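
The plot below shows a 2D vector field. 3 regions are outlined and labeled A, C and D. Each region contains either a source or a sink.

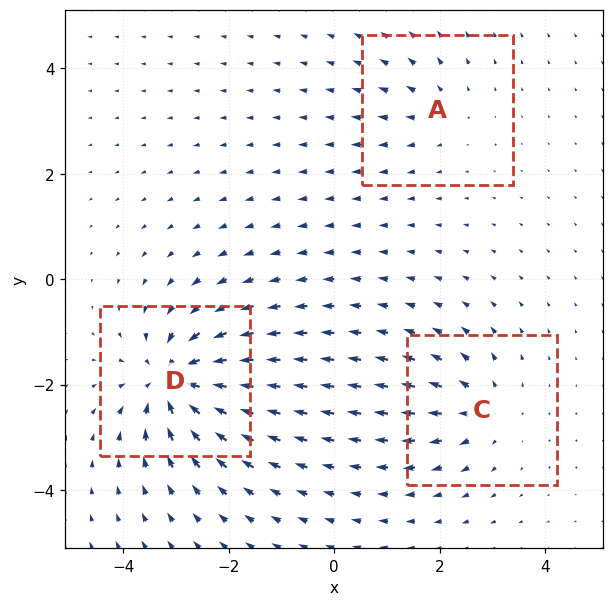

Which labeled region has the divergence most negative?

Divergence at each region's feature centre — A: about +2, C: about +4, D: about -7. Region D is most negative.

D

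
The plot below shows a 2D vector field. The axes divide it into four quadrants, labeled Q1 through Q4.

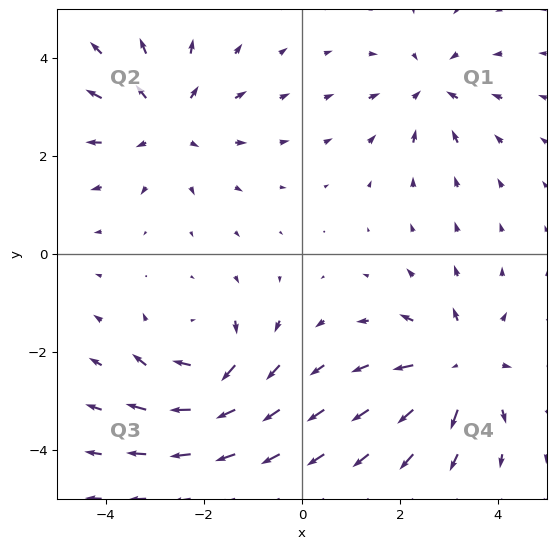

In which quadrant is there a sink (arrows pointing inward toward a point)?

Q1

The sink sits at approximately (2.6, 3.4), which lies in quadrant Q1. The divergence there is about -4, negative as expected for a sink.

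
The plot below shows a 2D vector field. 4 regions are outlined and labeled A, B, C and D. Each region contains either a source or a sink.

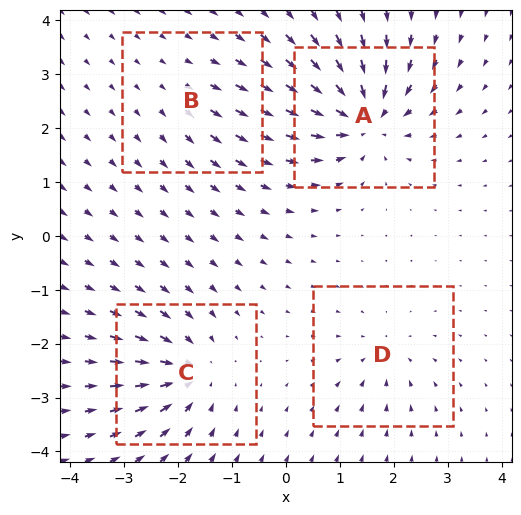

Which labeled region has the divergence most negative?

A

Divergence at each region's feature centre — A: about -9, B: about +2, C: about -6, D: about -4. Region A is most negative.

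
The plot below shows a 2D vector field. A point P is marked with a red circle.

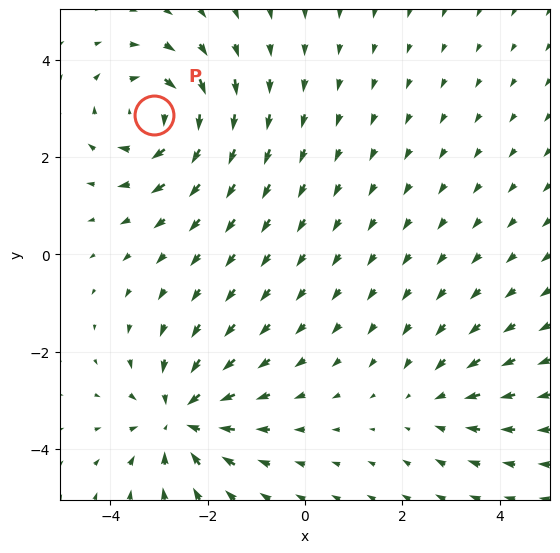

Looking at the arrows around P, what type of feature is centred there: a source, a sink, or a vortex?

vortex

At P (-3.1, 2.9) the arrows circulate clockwise. Divergence ≈0, curl about -5 — near-zero divergence with nonzero curl is a vortex.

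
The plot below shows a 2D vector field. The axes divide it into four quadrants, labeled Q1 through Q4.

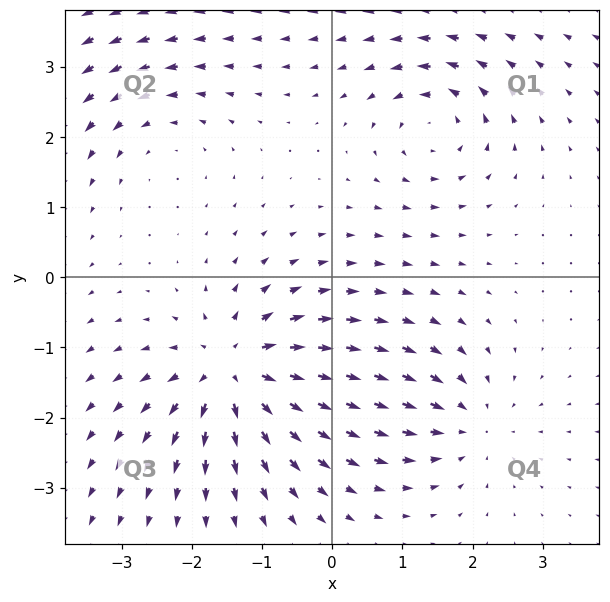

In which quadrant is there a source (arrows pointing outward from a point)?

Q3

The source sits at approximately (-1.4, -1.3), which lies in quadrant Q3. The divergence there is about +7, positive as expected for a source.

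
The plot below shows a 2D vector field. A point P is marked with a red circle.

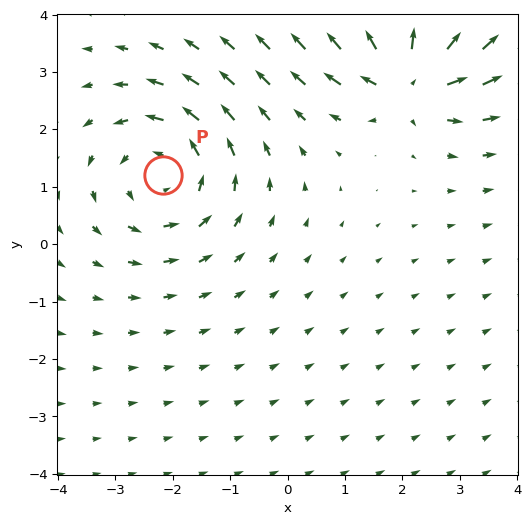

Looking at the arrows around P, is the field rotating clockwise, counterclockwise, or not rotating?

Near P at (-2.2, 1.2) the arrows circulate counterclockwise. The curl (z-component) there is about +3; positive curl means counterclockwise rotation.

counterclockwise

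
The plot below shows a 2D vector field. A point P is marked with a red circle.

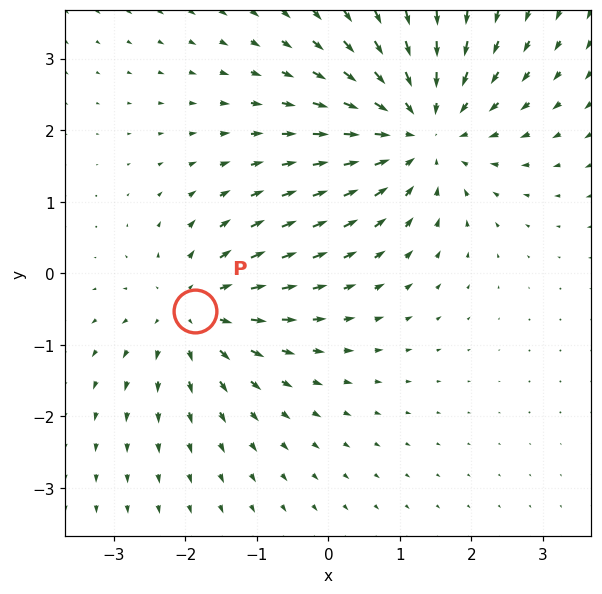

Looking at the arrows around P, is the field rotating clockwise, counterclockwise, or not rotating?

not rotating

Near P at (-1.9, -0.5) the arrows show no circulation. The curl there is ≈0.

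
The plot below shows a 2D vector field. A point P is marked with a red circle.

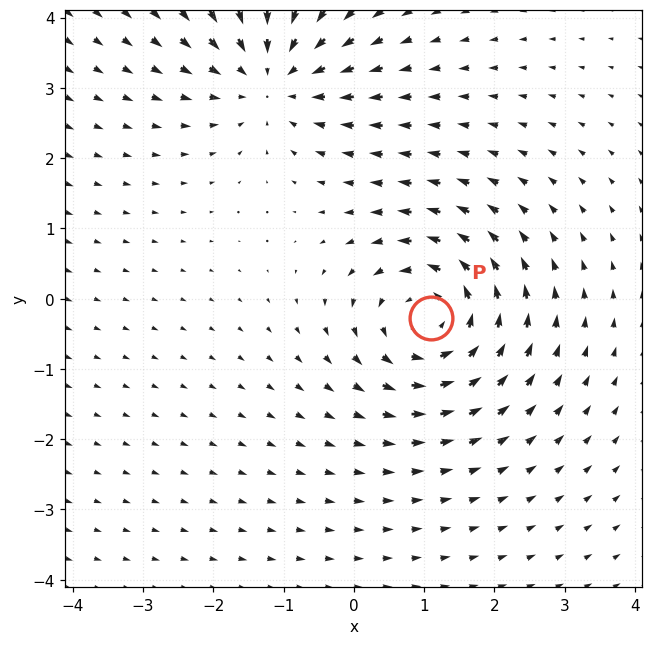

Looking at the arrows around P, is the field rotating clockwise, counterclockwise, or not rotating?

Near P at (1.1, -0.3) the arrows circulate counterclockwise. The curl (z-component) there is about +5; positive curl means counterclockwise rotation.

counterclockwise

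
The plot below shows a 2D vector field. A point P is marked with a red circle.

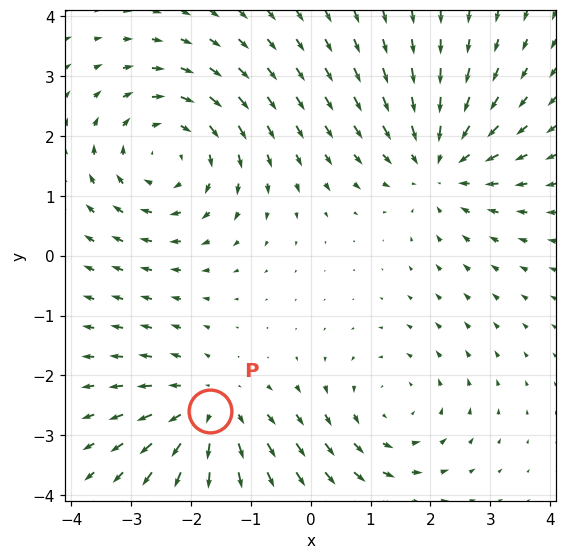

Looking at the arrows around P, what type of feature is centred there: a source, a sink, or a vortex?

source

At P (-1.7, -2.6) the arrows spread outward. Divergence about +3, curl ≈0 — positive divergence with near-zero curl is a source.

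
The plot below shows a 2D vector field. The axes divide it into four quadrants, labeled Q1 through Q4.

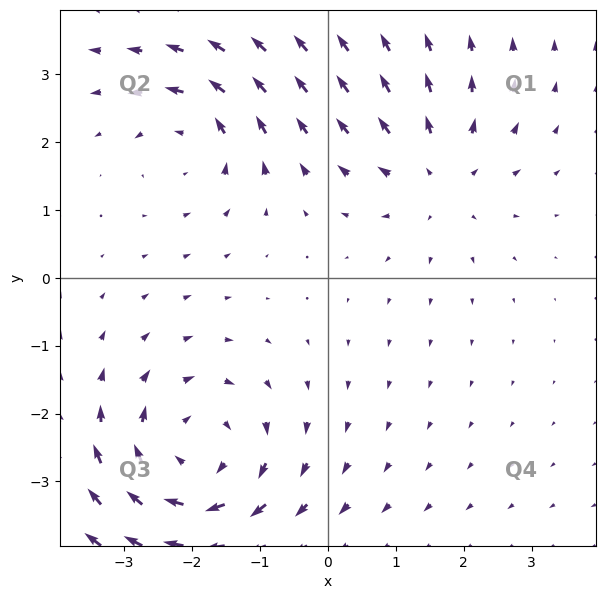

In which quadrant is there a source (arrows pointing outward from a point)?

Q1

The source sits at approximately (1.6, 1.5), which lies in quadrant Q1. The divergence there is about +3, positive as expected for a source.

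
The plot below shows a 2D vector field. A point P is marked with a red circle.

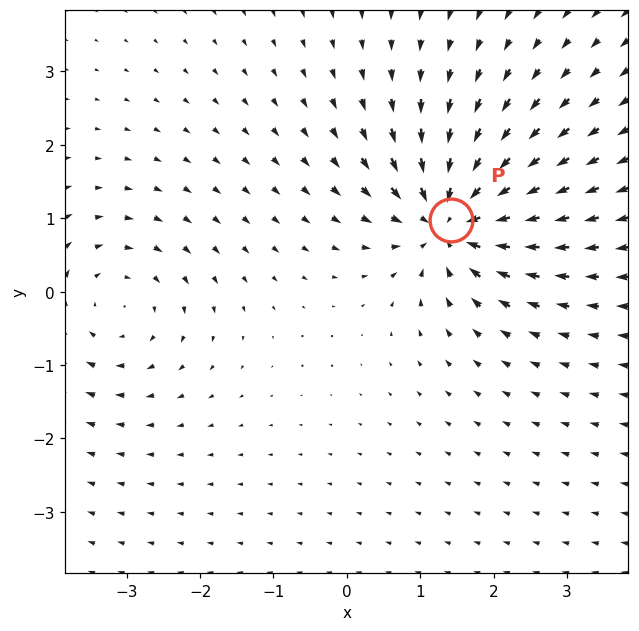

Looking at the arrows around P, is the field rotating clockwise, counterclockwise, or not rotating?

Near P at (1.4, 1.0) the arrows show no circulation. The curl there is ≈0.

not rotating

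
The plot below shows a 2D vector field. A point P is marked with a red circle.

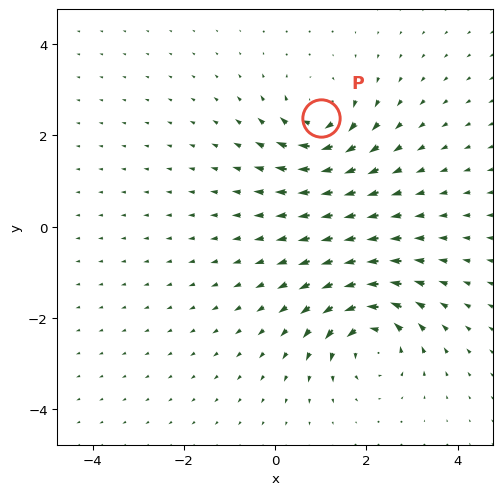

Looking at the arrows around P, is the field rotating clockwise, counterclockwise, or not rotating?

Near P at (1.0, 2.4) the arrows circulate clockwise. The curl (z-component) there is about -5; negative curl means clockwise rotation.

clockwise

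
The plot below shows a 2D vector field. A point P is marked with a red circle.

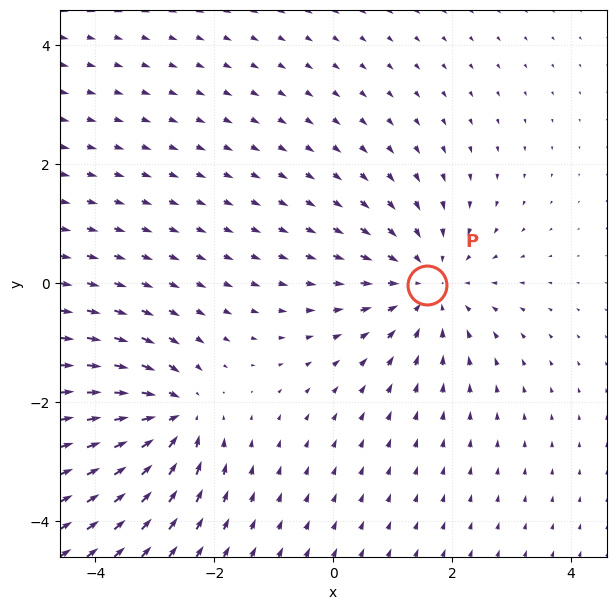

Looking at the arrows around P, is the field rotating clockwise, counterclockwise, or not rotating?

not rotating

Near P at (1.6, -0.0) the arrows show no circulation. The curl there is ≈0.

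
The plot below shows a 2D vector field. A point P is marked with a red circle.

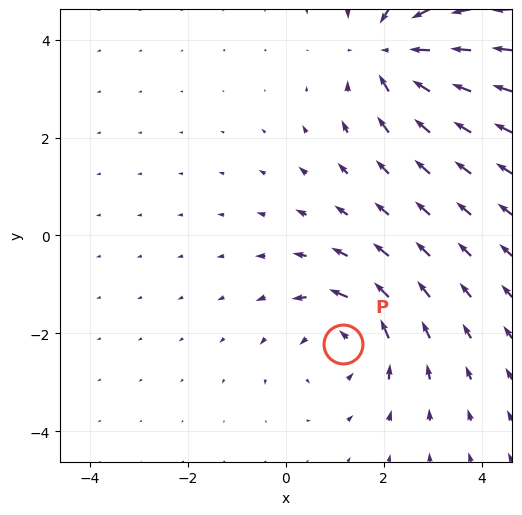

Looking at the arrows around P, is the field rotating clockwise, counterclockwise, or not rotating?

counterclockwise

Near P at (1.2, -2.2) the arrows circulate counterclockwise. The curl (z-component) there is about +3; positive curl means counterclockwise rotation.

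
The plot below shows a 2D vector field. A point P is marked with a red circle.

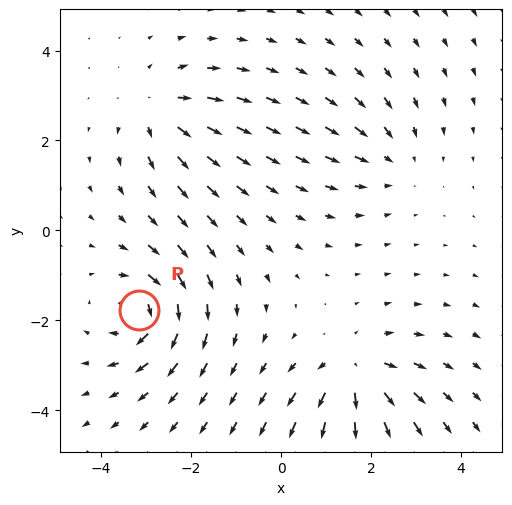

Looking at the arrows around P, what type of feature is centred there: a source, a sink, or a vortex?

At P (-3.2, -1.8) the arrows circulate clockwise. Divergence ≈0, curl about -6 — near-zero divergence with nonzero curl is a vortex.

vortex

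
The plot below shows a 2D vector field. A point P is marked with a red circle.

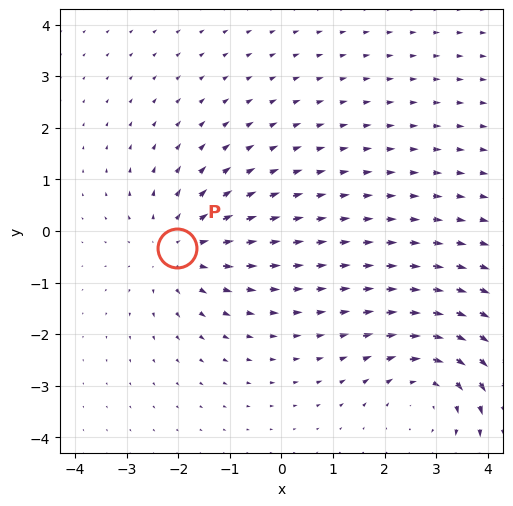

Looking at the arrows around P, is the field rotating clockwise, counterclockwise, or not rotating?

Near P at (-2.0, -0.3) the arrows show no circulation. The curl there is ≈0.

not rotating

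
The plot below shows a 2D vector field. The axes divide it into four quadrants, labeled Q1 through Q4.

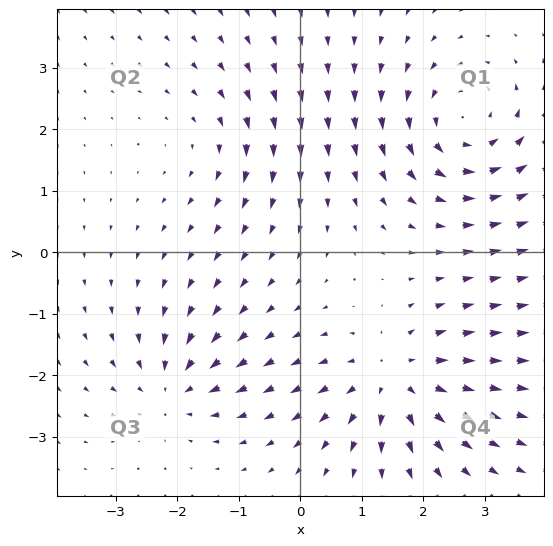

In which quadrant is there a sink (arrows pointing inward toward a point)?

Q3

The sink sits at approximately (-2.1, -2.2), which lies in quadrant Q3. The divergence there is about -4, negative as expected for a sink.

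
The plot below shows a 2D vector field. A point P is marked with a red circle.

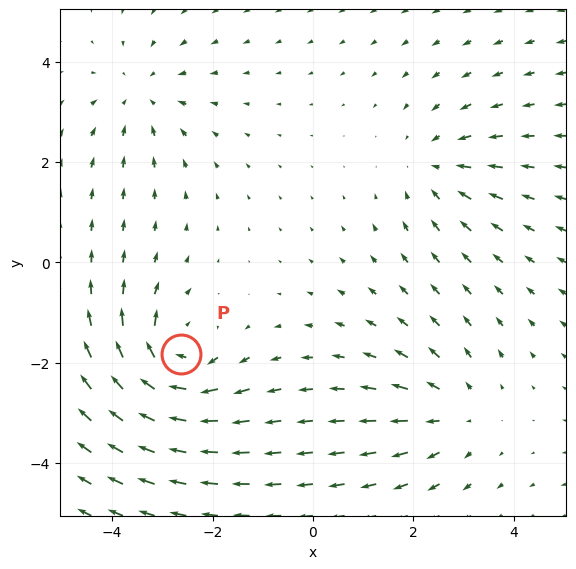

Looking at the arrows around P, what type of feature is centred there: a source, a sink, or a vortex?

At P (-2.6, -1.8) the arrows circulate clockwise. Divergence ≈0, curl about -5 — near-zero divergence with nonzero curl is a vortex.

vortex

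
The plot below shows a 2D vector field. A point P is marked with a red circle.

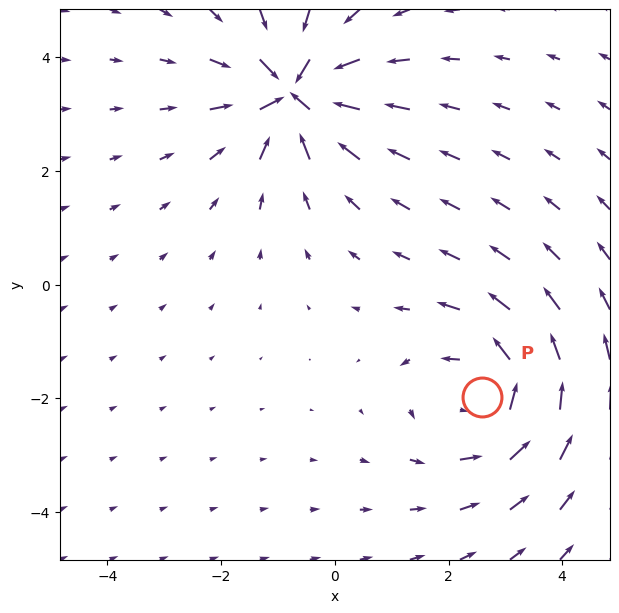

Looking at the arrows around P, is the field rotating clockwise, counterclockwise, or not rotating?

Near P at (2.6, -2.0) the arrows circulate counterclockwise. The curl (z-component) there is about +4; positive curl means counterclockwise rotation.

counterclockwise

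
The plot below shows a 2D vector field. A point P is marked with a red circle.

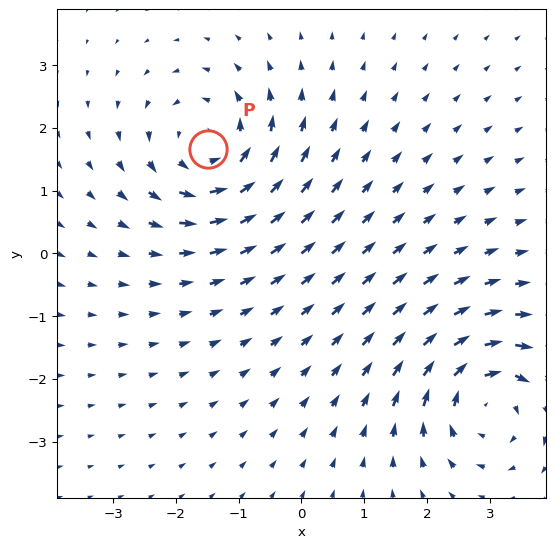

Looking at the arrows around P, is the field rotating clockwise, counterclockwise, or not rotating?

Near P at (-1.5, 1.7) the arrows circulate counterclockwise. The curl (z-component) there is about +5; positive curl means counterclockwise rotation.

counterclockwise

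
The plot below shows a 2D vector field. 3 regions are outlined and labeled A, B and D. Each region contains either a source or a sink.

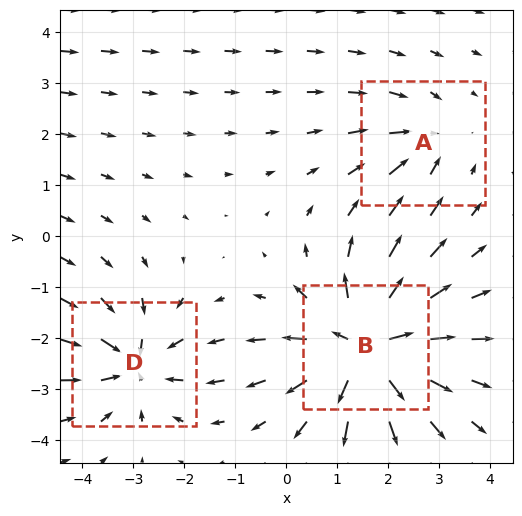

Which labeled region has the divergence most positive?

Divergence at each region's feature centre — A: about -3, B: about +6, D: about -4. Region B is most positive.

B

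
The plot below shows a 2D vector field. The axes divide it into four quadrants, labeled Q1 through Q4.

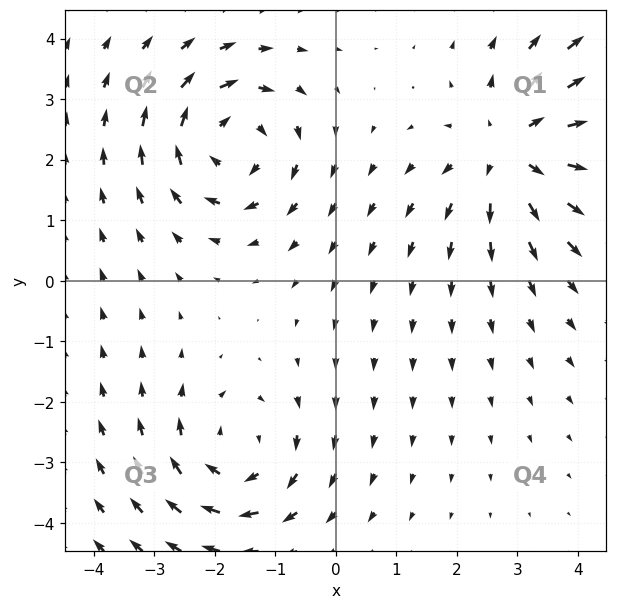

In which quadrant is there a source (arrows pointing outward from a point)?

Q1

The source sits at approximately (2.9, 2.2), which lies in quadrant Q1. The divergence there is about +4, positive as expected for a source.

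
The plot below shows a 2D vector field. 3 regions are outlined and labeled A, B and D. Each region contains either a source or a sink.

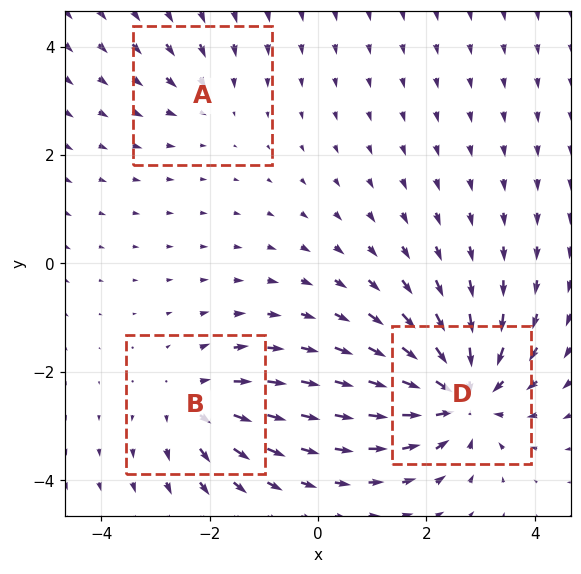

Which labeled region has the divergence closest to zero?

A

Divergence at each region's feature centre — A: about -2, B: about +3, D: about -5. Region A is closest to zero.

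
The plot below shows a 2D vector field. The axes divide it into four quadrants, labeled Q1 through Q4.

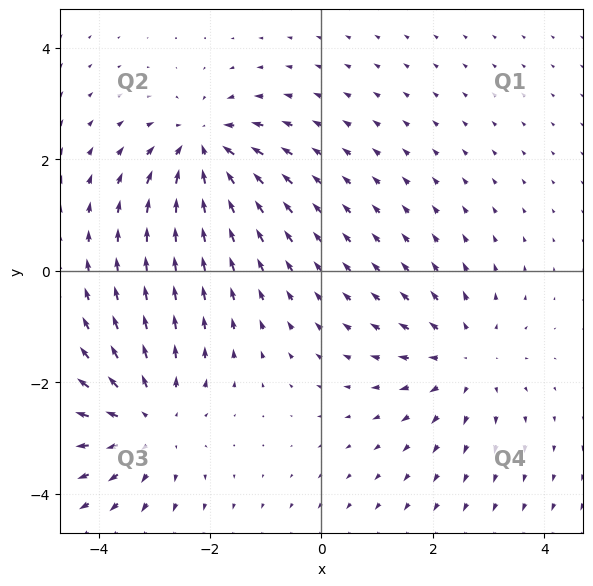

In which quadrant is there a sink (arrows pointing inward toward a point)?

The sink sits at approximately (-2.1, 2.2), which lies in quadrant Q2. The divergence there is about -5, negative as expected for a sink.

Q2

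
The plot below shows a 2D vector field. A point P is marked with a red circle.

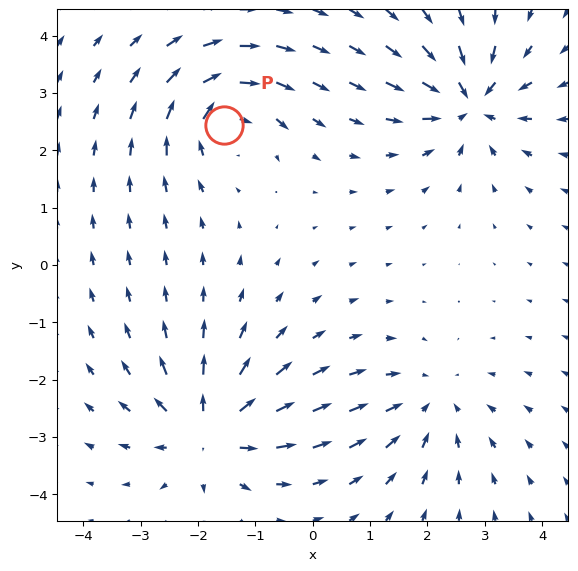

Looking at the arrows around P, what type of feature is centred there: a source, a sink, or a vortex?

At P (-1.5, 2.4) the arrows circulate clockwise. Divergence ≈0, curl about -6 — near-zero divergence with nonzero curl is a vortex.

vortex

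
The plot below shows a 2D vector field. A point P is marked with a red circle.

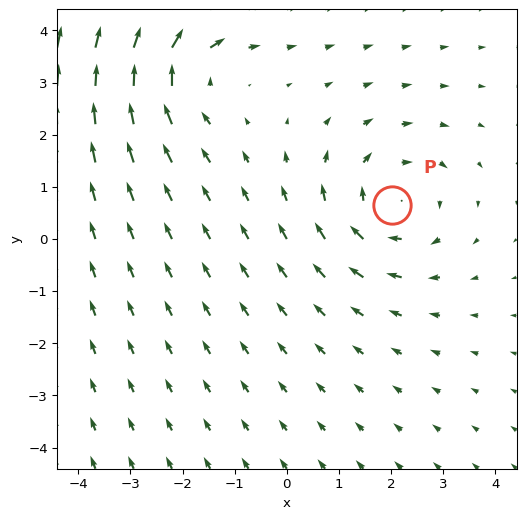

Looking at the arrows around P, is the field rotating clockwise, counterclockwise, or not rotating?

Near P at (2.0, 0.7) the arrows circulate clockwise. The curl (z-component) there is about -2; negative curl means clockwise rotation.

clockwise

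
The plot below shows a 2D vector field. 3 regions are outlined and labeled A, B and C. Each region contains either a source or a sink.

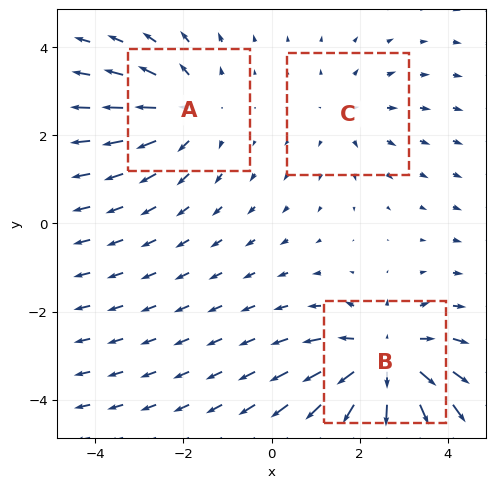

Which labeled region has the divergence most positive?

Divergence at each region's feature centre — A: about +3, B: about +4, C: about +2. Region B is most positive.

B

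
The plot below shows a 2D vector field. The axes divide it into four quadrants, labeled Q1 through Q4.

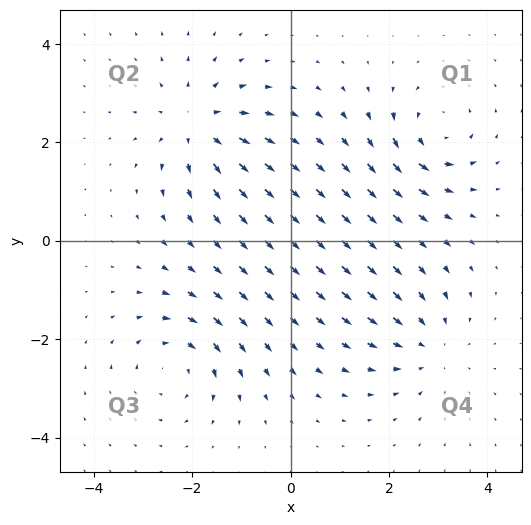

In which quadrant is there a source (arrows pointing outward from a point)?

Q2

The source sits at approximately (-1.9, 2.3), which lies in quadrant Q2. The divergence there is about +4, positive as expected for a source.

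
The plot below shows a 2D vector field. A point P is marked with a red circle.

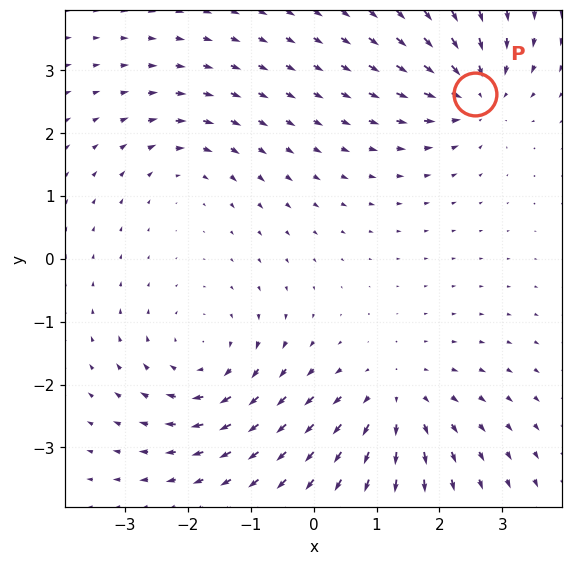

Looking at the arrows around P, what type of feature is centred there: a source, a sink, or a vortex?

sink

At P (2.6, 2.6) the arrows converge inward. Divergence about -5, curl ≈0 — negative divergence with near-zero curl is a sink.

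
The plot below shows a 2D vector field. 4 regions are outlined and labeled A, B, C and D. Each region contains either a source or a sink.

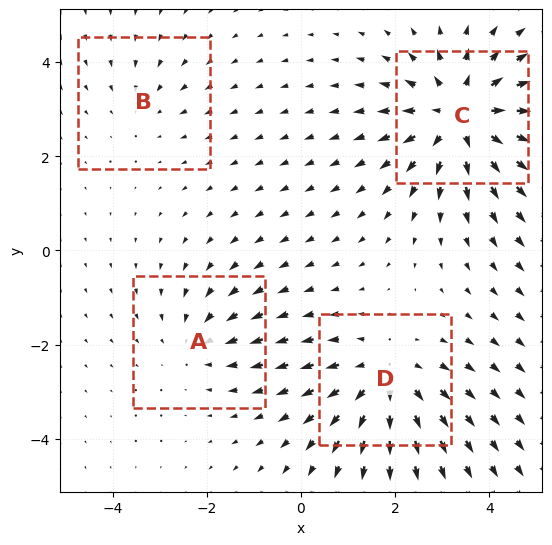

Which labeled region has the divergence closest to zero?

Divergence at each region's feature centre — A: about -3, B: about -2, C: about +6, D: about +4. Region B is closest to zero.

B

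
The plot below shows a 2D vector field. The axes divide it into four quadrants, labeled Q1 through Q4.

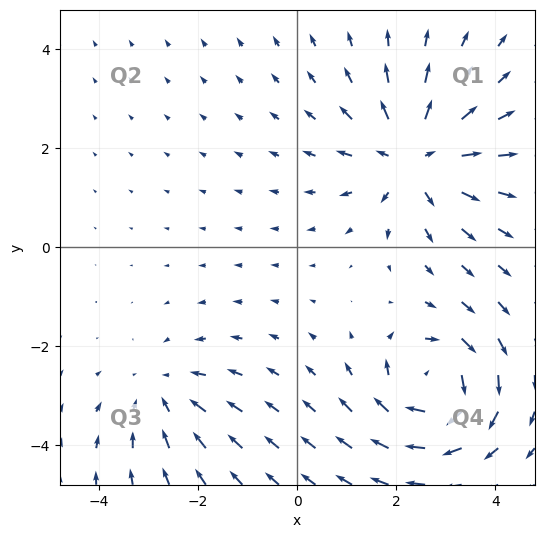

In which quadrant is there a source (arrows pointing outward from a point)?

Q1

The source sits at approximately (2.4, 1.8), which lies in quadrant Q1. The divergence there is about +5, positive as expected for a source.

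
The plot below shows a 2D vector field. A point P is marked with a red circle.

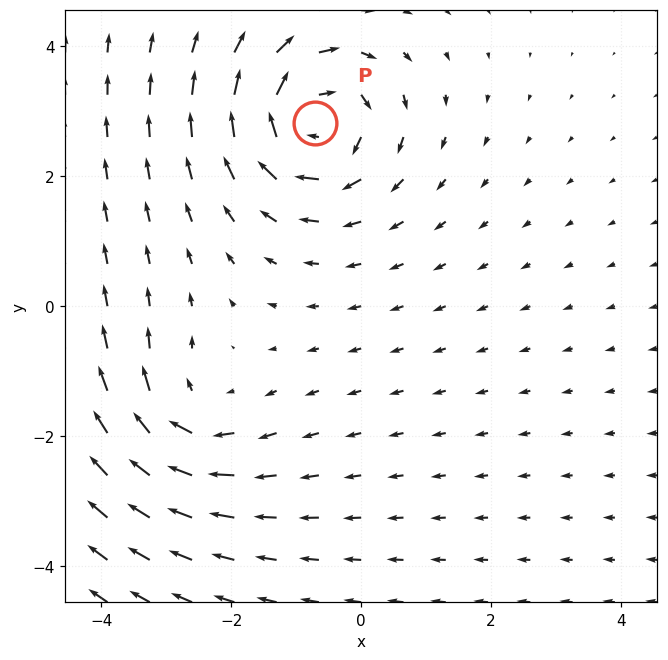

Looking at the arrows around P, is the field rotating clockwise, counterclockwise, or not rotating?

clockwise

Near P at (-0.7, 2.8) the arrows circulate clockwise. The curl (z-component) there is about -5; negative curl means clockwise rotation.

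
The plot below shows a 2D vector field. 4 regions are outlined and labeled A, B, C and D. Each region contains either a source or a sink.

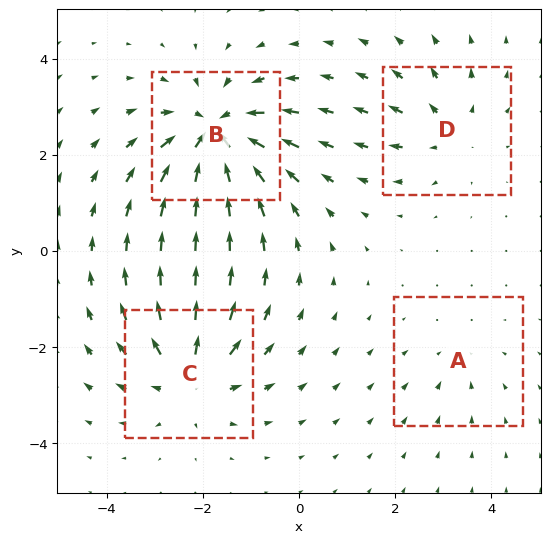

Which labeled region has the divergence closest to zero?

A

Divergence at each region's feature centre — A: about -2, B: about -7, C: about +5, D: about +3. Region A is closest to zero.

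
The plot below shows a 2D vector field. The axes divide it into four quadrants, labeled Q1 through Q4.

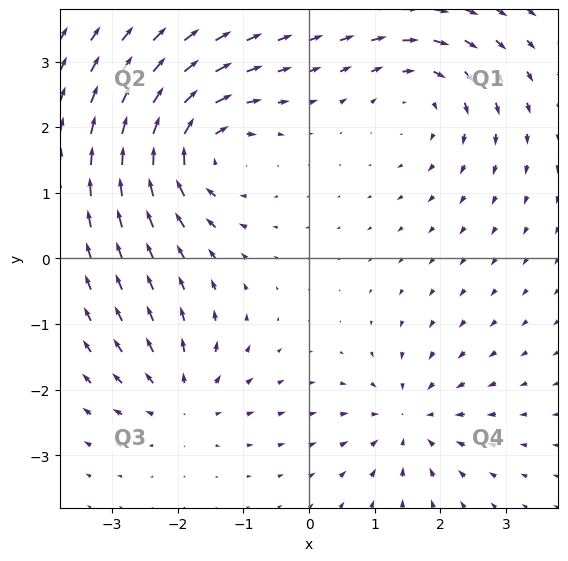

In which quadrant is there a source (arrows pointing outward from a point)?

The source sits at approximately (-1.9, -2.2), which lies in quadrant Q3. The divergence there is about +4, positive as expected for a source.

Q3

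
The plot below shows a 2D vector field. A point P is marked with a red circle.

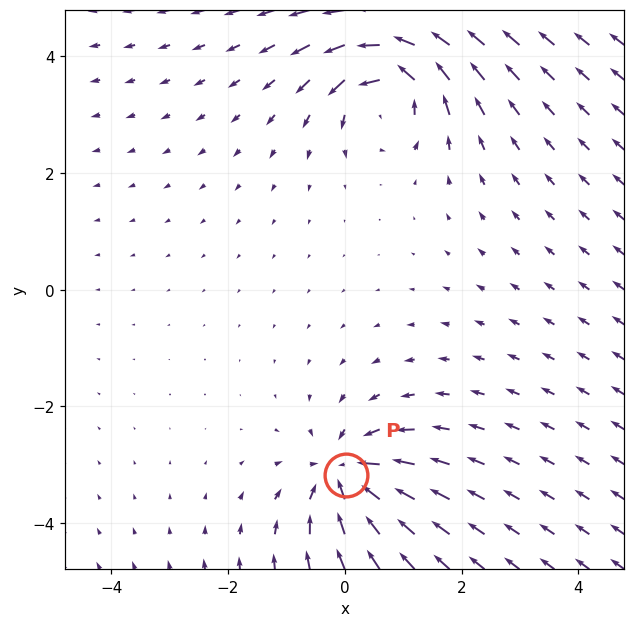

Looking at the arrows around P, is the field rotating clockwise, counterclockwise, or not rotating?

Near P at (0.0, -3.2) the arrows show no circulation. The curl there is ≈0.

not rotating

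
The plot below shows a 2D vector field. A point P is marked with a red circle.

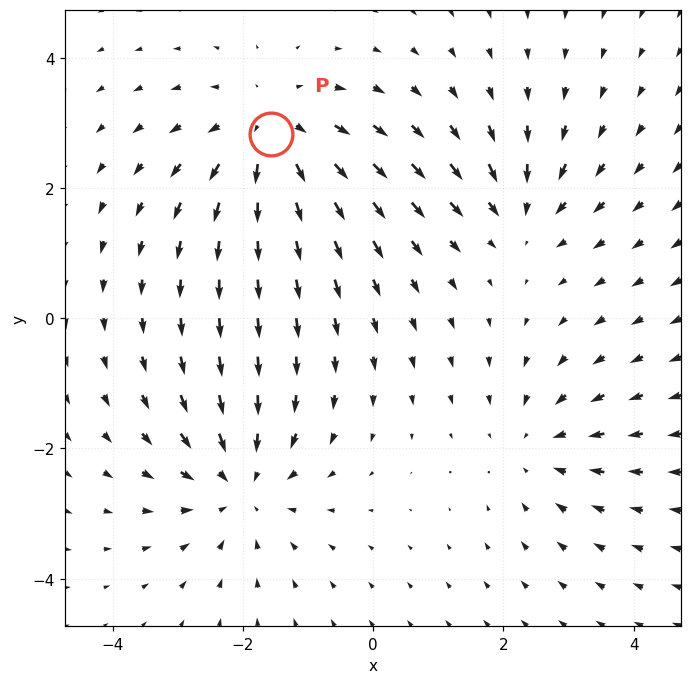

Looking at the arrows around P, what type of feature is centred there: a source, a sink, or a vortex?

source

At P (-1.6, 2.8) the arrows spread outward. Divergence about +4, curl ≈0 — positive divergence with near-zero curl is a source.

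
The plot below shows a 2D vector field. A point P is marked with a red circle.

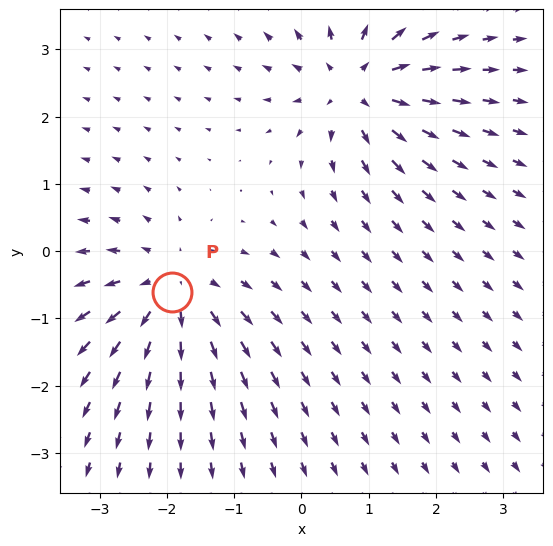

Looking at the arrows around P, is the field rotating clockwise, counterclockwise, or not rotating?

not rotating

Near P at (-1.9, -0.6) the arrows show no circulation. The curl there is ≈0.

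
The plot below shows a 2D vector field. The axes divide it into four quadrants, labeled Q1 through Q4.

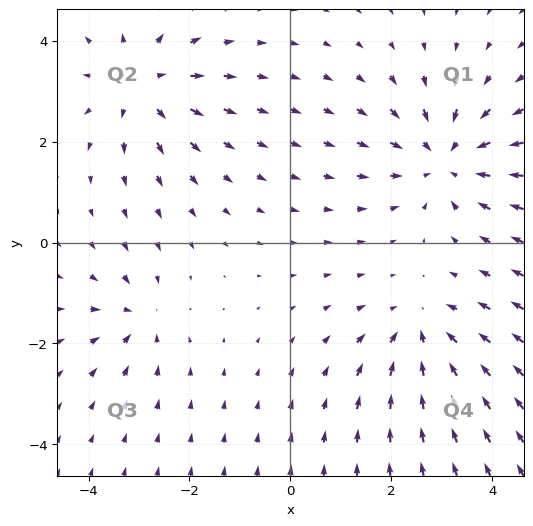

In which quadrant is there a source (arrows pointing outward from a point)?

Q2

The source sits at approximately (-3.0, 3.1), which lies in quadrant Q2. The divergence there is about +4, positive as expected for a source.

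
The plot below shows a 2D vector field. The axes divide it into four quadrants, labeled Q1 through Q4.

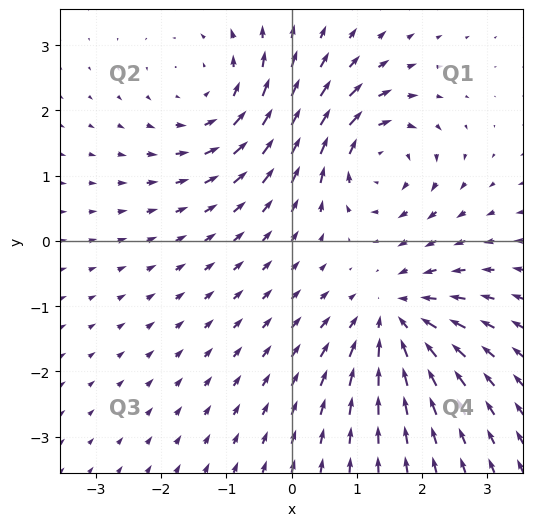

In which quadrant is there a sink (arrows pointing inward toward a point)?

Q4

The sink sits at approximately (1.6, -1.2), which lies in quadrant Q4. The divergence there is about -5, negative as expected for a sink.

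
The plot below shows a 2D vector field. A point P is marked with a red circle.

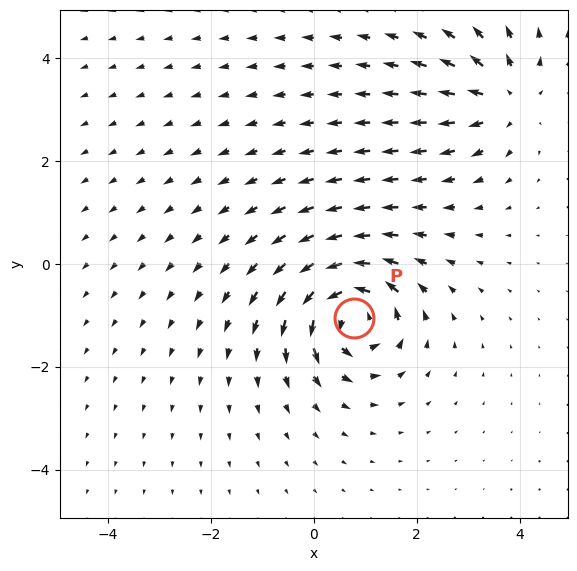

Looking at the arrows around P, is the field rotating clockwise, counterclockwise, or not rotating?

counterclockwise

Near P at (0.8, -1.0) the arrows circulate counterclockwise. The curl (z-component) there is about +7; positive curl means counterclockwise rotation.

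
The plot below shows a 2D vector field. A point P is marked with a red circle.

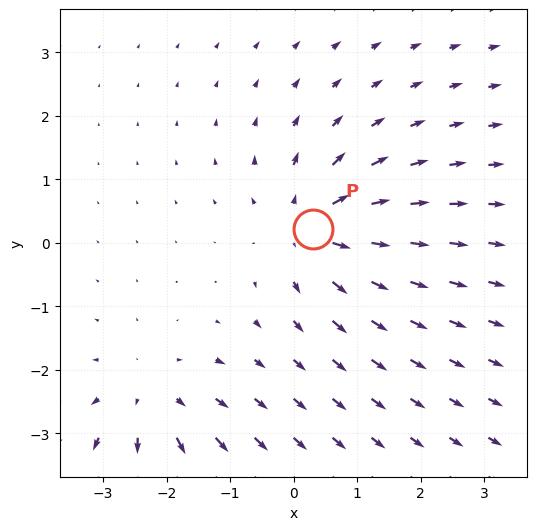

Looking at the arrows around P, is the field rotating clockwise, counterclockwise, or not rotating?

not rotating

Near P at (0.3, 0.2) the arrows show no circulation. The curl there is ≈0.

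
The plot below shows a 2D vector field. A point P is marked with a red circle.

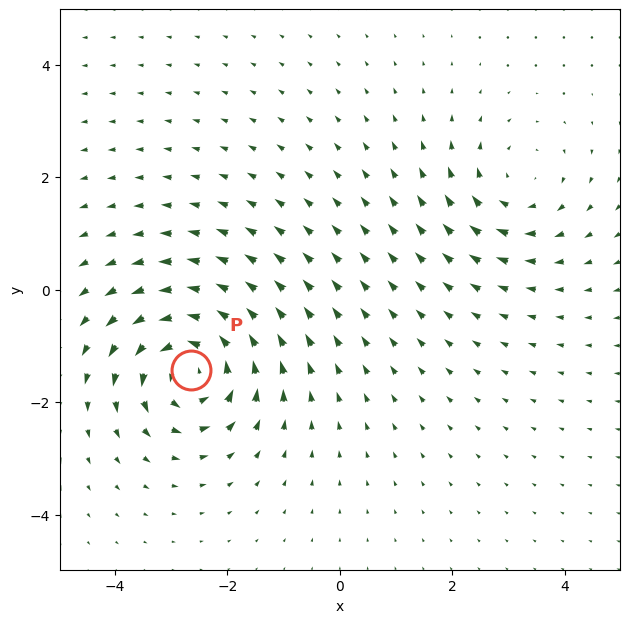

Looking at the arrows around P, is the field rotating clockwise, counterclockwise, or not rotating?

Near P at (-2.7, -1.4) the arrows circulate counterclockwise. The curl (z-component) there is about +6; positive curl means counterclockwise rotation.

counterclockwise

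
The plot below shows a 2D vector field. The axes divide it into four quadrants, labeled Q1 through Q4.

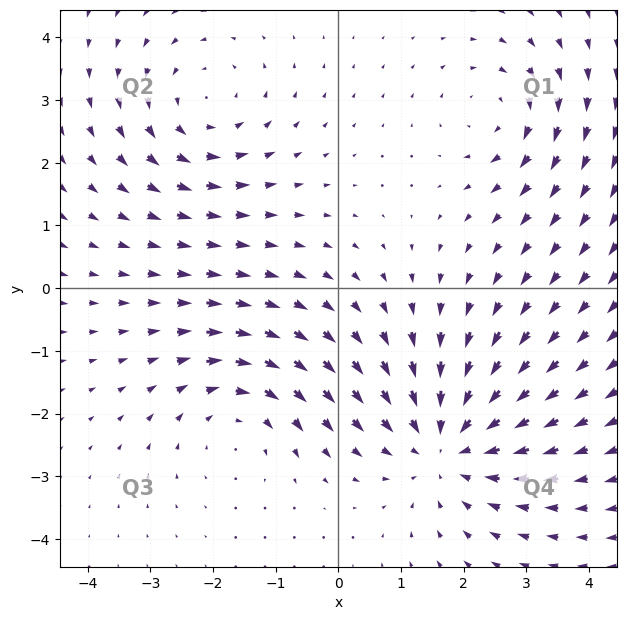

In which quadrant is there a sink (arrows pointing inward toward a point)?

The sink sits at approximately (1.7, -2.5), which lies in quadrant Q4. The divergence there is about -4, negative as expected for a sink.

Q4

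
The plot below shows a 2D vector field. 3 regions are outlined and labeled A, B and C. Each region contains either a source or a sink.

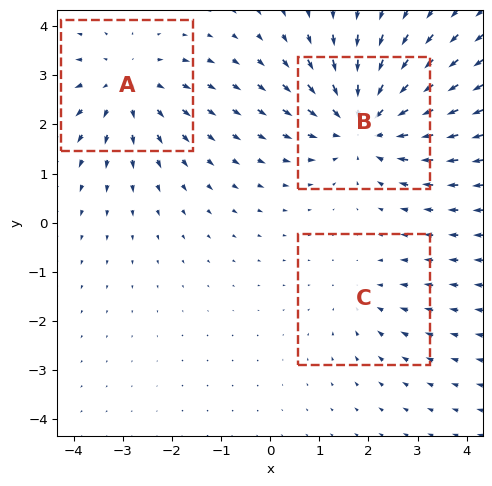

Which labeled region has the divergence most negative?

Divergence at each region's feature centre — A: about +3, B: about -4, C: about -2. Region B is most negative.

B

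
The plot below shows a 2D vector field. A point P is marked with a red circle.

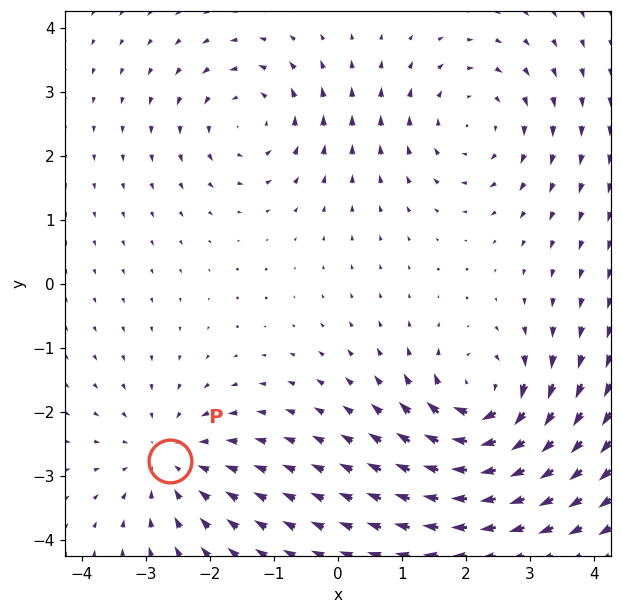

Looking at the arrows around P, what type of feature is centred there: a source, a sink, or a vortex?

At P (-2.6, -2.8) the arrows converge inward. Divergence about -4, curl ≈0 — negative divergence with near-zero curl is a sink.

sink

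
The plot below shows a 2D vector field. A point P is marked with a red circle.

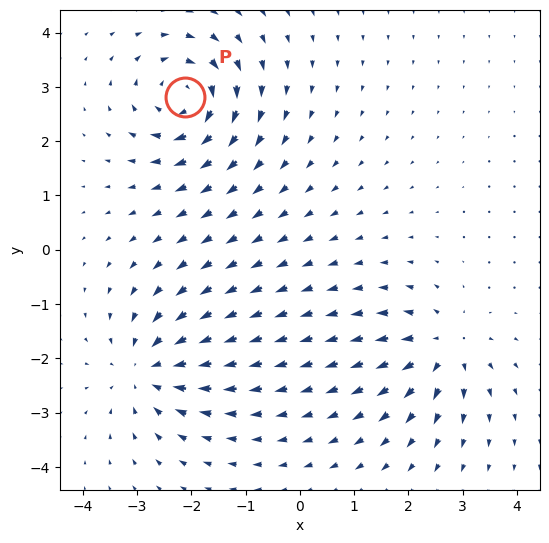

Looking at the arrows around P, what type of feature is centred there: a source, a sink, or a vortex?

vortex

At P (-2.1, 2.8) the arrows circulate clockwise. Divergence ≈0, curl about -7 — near-zero divergence with nonzero curl is a vortex.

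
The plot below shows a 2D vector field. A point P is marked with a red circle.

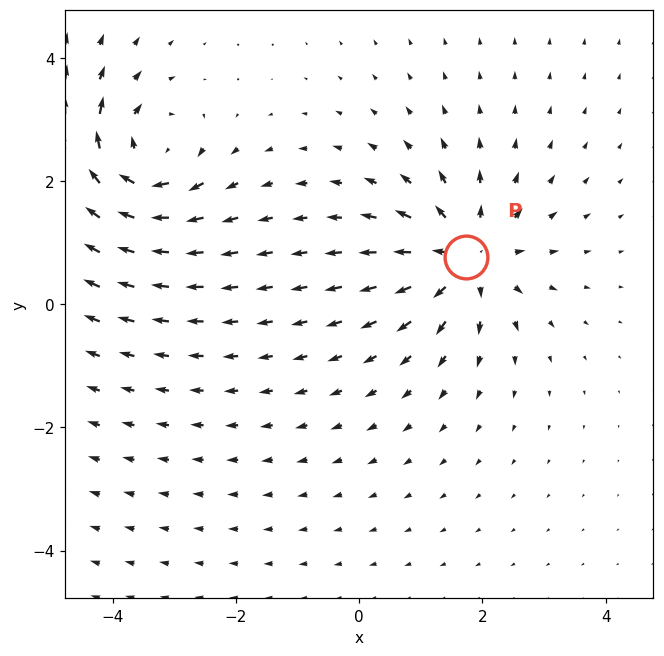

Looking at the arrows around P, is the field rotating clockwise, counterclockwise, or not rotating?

Near P at (1.7, 0.8) the arrows show no circulation. The curl there is ≈0.

not rotating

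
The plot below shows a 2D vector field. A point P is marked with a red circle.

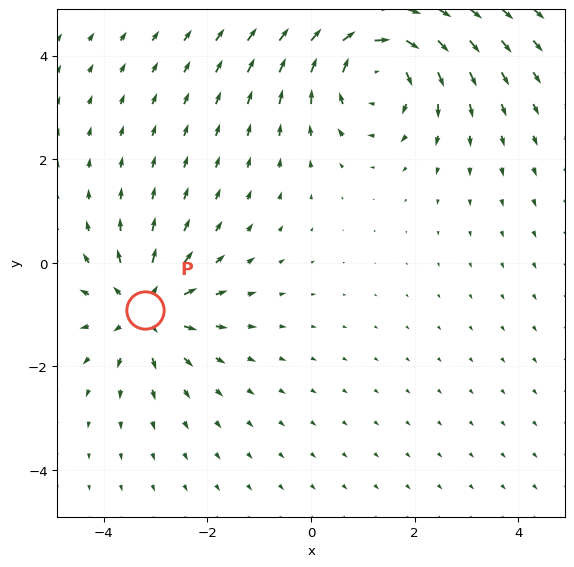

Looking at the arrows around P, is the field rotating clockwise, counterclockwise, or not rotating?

not rotating

Near P at (-3.2, -0.9) the arrows show no circulation. The curl there is ≈0.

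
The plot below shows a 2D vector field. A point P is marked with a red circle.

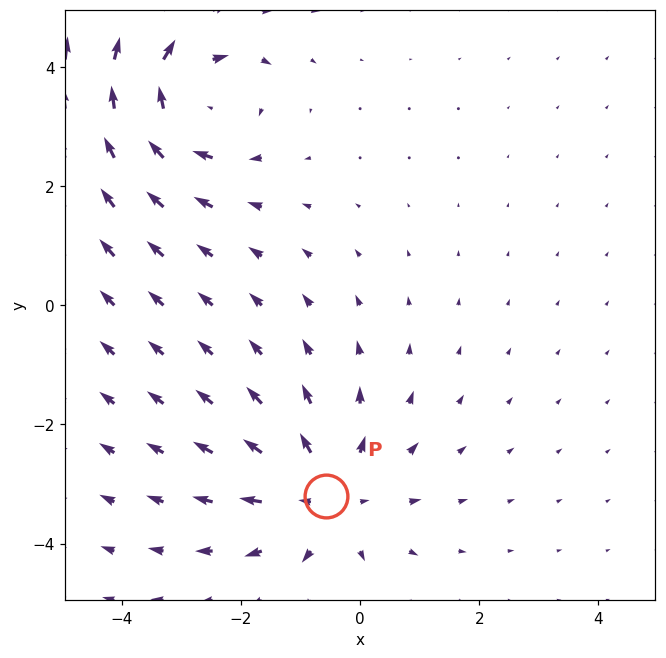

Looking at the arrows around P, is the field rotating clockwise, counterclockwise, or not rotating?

not rotating

Near P at (-0.6, -3.2) the arrows show no circulation. The curl there is ≈0.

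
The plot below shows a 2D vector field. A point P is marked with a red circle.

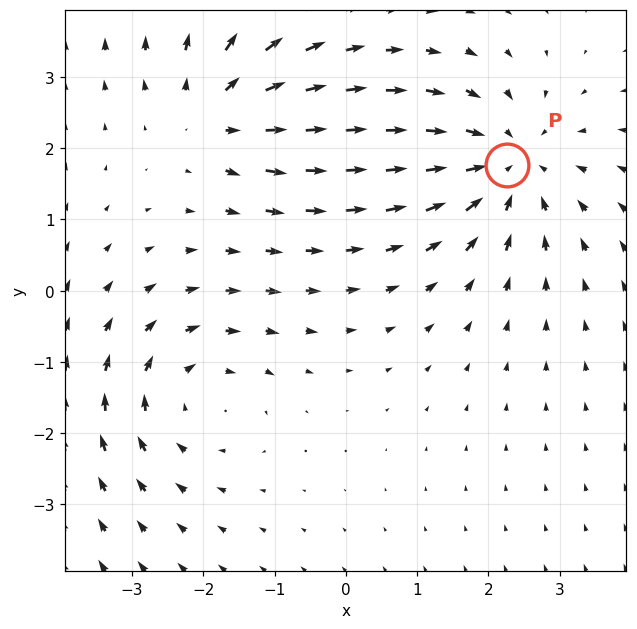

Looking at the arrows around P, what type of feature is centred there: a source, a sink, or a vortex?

sink

At P (2.3, 1.8) the arrows converge inward. Divergence about -4, curl ≈0 — negative divergence with near-zero curl is a sink.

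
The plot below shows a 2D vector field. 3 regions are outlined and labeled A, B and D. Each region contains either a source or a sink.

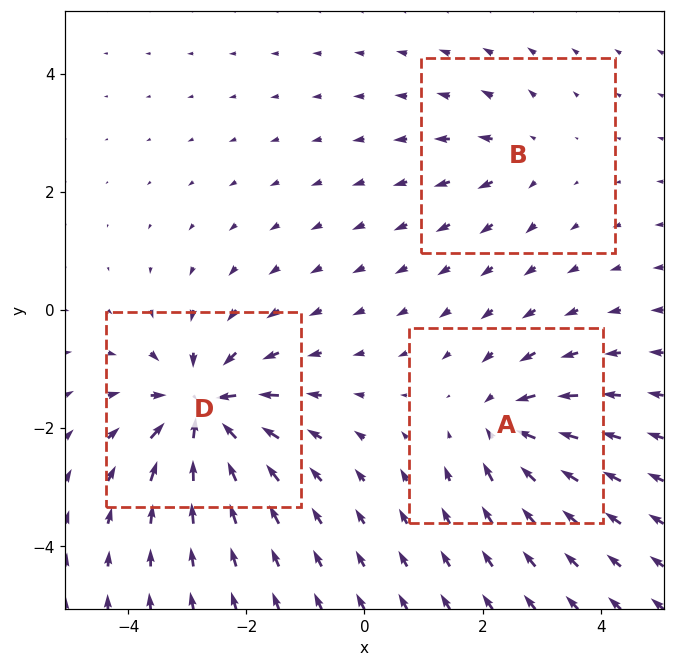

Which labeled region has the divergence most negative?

Divergence at each region's feature centre — A: about -4, B: about +2, D: about -6. Region D is most negative.

D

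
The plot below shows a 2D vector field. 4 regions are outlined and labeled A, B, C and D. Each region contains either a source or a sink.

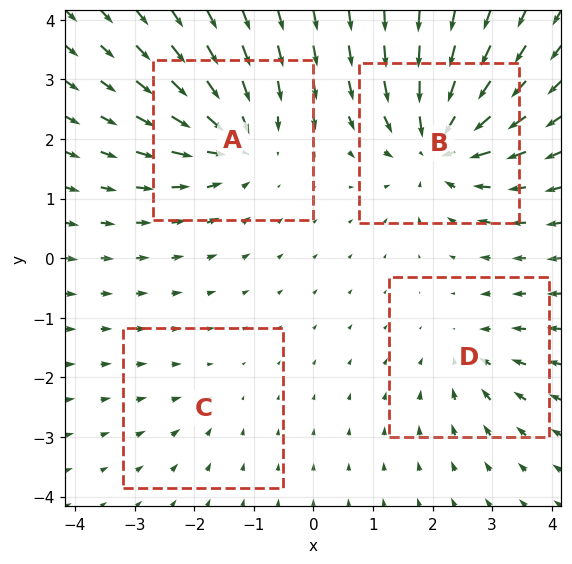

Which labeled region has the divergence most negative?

Divergence at each region's feature centre — A: about -6, B: about -8, C: about -2, D: about -4. Region B is most negative.

B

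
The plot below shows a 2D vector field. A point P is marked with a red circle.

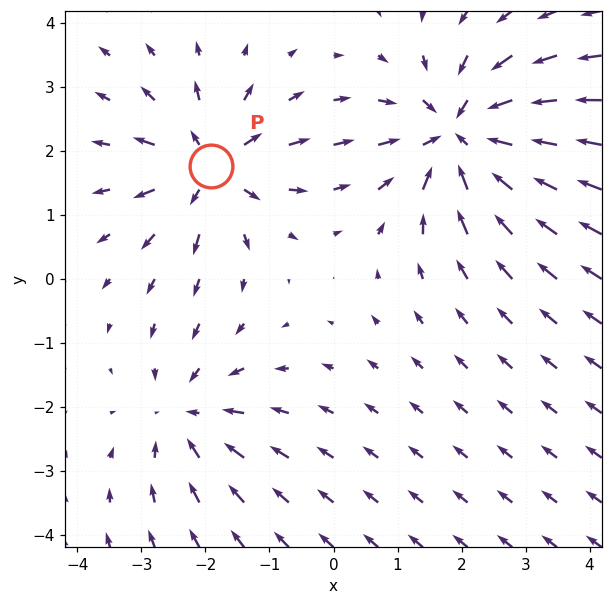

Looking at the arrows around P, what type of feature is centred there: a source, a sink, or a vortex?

source

At P (-1.9, 1.8) the arrows spread outward. Divergence about +5, curl ≈0 — positive divergence with near-zero curl is a source.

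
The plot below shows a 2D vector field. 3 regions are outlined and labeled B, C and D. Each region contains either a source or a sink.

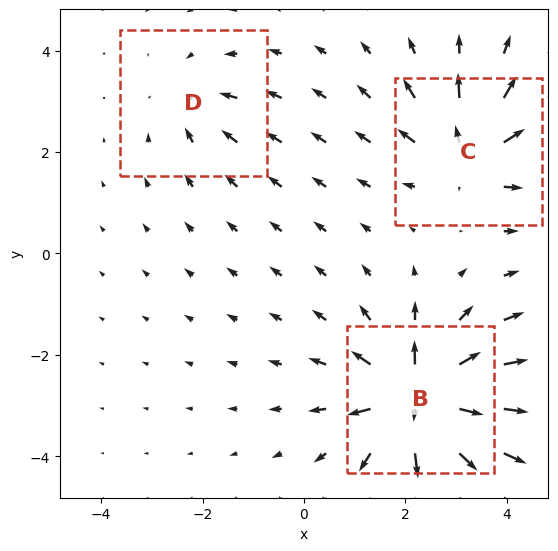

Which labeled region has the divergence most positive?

Divergence at each region's feature centre — B: about +6, C: about +4, D: about -2. Region B is most positive.

B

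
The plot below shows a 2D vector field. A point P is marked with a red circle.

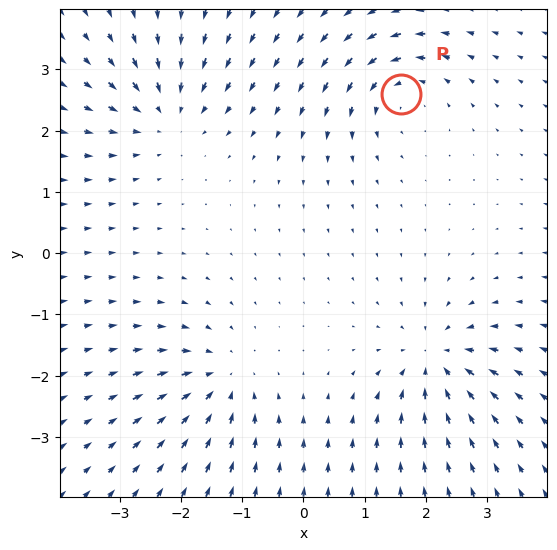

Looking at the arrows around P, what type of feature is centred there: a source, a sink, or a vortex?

vortex

At P (1.6, 2.6) the arrows circulate counterclockwise. Divergence ≈0, curl about +4 — near-zero divergence with nonzero curl is a vortex.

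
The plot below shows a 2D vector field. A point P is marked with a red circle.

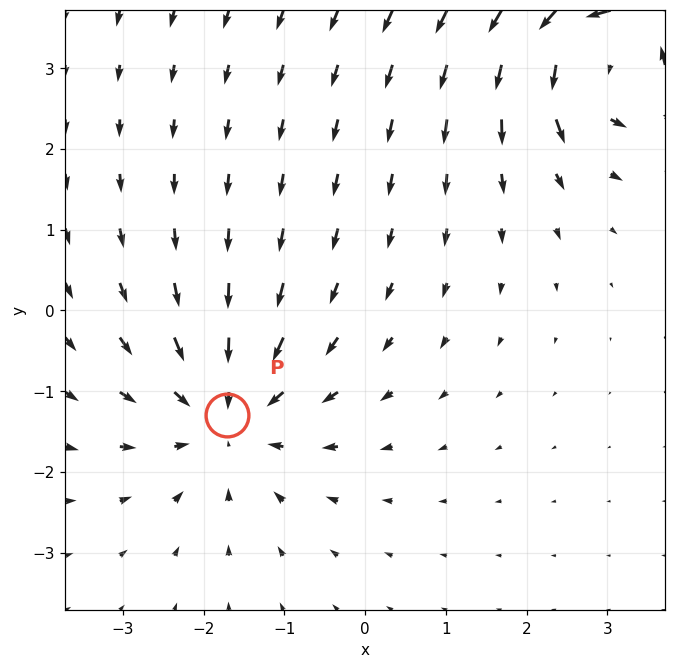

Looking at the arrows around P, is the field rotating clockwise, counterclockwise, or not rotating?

Near P at (-1.7, -1.3) the arrows show no circulation. The curl there is ≈0.

not rotating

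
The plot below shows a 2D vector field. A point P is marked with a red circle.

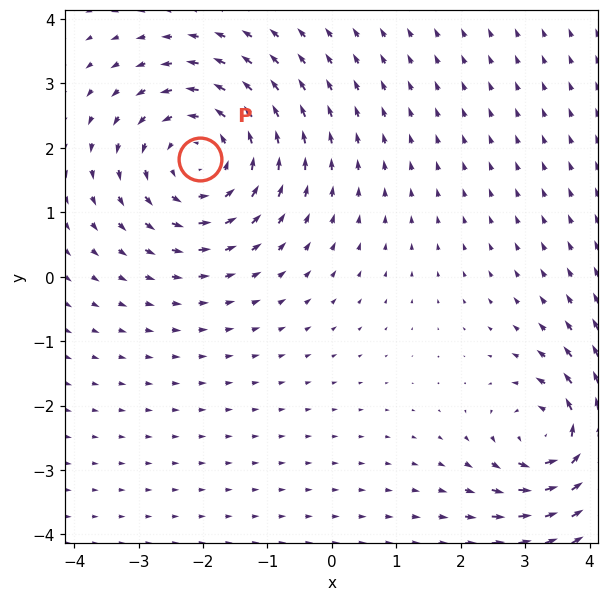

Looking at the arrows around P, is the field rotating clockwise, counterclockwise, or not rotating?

counterclockwise

Near P at (-2.0, 1.8) the arrows circulate counterclockwise. The curl (z-component) there is about +3; positive curl means counterclockwise rotation.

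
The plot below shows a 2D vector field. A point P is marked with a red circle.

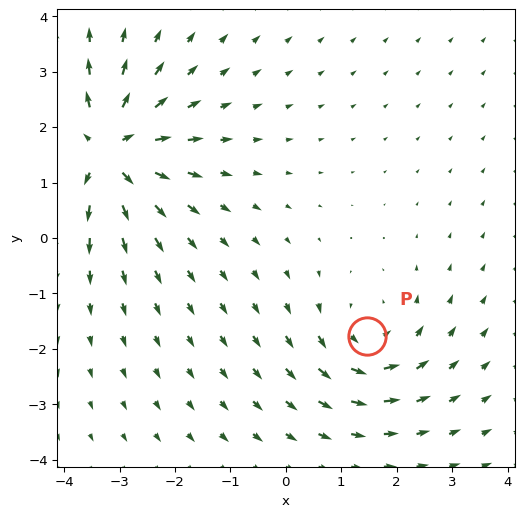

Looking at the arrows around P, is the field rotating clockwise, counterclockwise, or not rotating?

Near P at (1.5, -1.8) the arrows circulate counterclockwise. The curl (z-component) there is about +3; positive curl means counterclockwise rotation.

counterclockwise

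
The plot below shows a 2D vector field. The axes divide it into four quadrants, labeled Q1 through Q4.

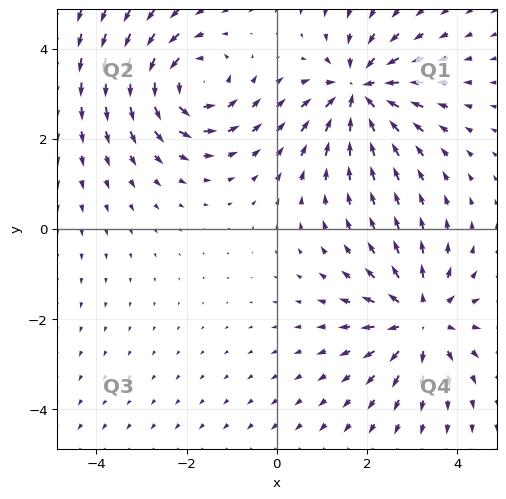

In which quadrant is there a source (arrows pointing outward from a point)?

Q4

The source sits at approximately (3.2, -2.0), which lies in quadrant Q4. The divergence there is about +4, positive as expected for a source.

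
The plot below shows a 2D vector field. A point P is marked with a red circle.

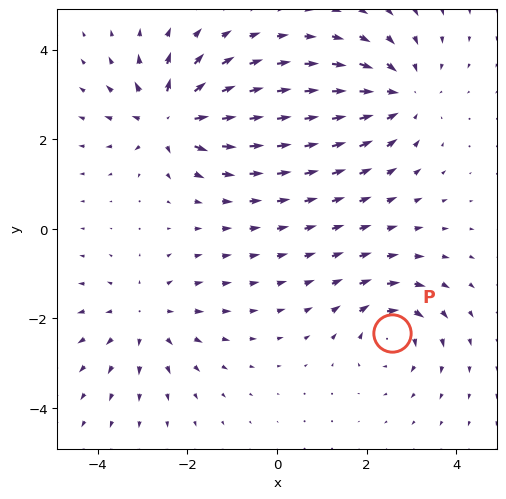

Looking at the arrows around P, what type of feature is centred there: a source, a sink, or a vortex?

vortex

At P (2.6, -2.3) the arrows circulate clockwise. Divergence ≈0, curl about -4 — near-zero divergence with nonzero curl is a vortex.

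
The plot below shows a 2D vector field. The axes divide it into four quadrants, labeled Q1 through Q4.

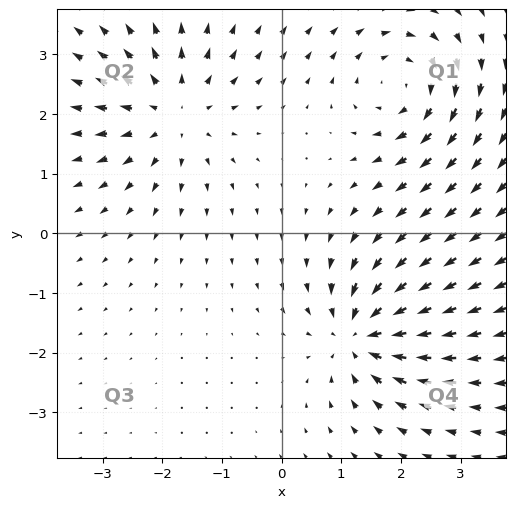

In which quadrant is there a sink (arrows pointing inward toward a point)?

The sink sits at approximately (1.3, -1.7), which lies in quadrant Q4. The divergence there is about -5, negative as expected for a sink.

Q4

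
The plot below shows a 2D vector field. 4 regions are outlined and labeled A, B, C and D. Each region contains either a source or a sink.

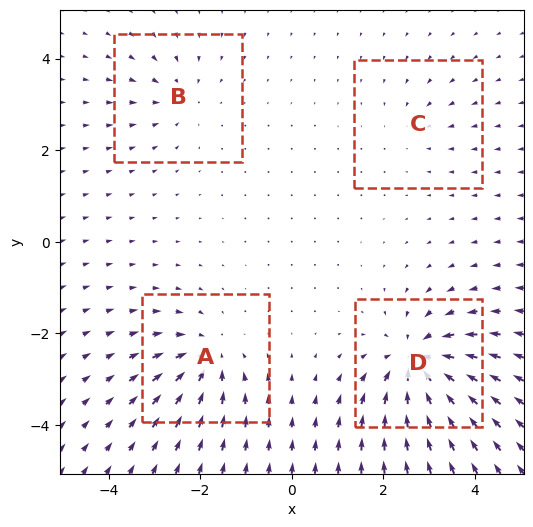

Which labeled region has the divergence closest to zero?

C

Divergence at each region's feature centre — A: about -6, B: about -4, C: about -2, D: about -8. Region C is closest to zero.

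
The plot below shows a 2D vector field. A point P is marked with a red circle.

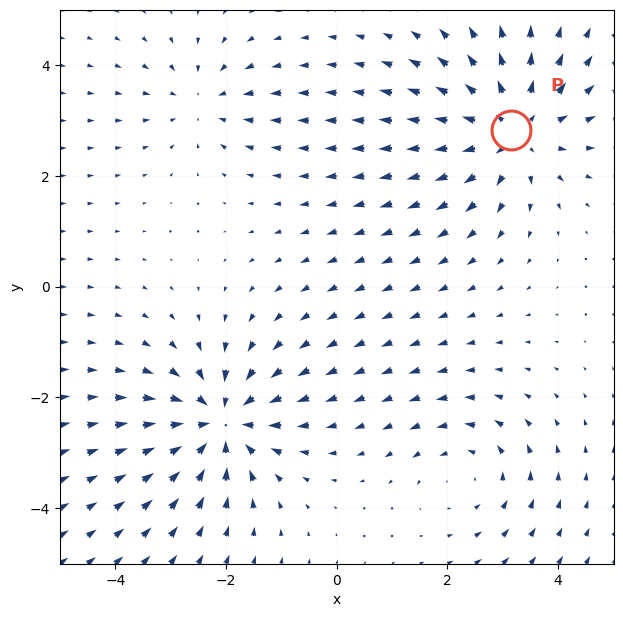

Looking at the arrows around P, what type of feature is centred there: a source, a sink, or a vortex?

At P (3.2, 2.8) the arrows spread outward. Divergence about +4, curl ≈0 — positive divergence with near-zero curl is a source.

source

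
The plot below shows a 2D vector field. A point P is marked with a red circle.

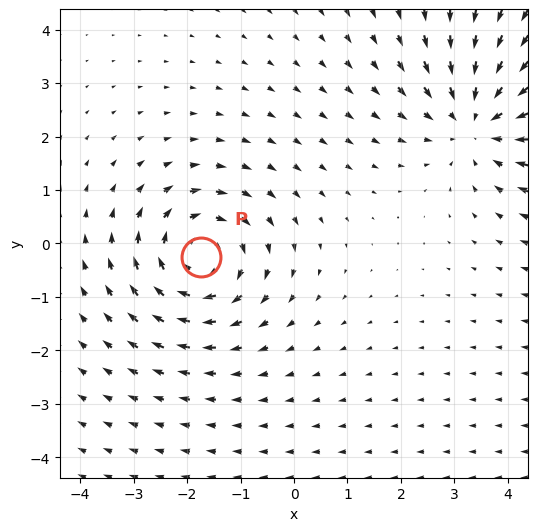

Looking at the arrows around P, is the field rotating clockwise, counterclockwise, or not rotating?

clockwise

Near P at (-1.7, -0.3) the arrows circulate clockwise. The curl (z-component) there is about -4; negative curl means clockwise rotation.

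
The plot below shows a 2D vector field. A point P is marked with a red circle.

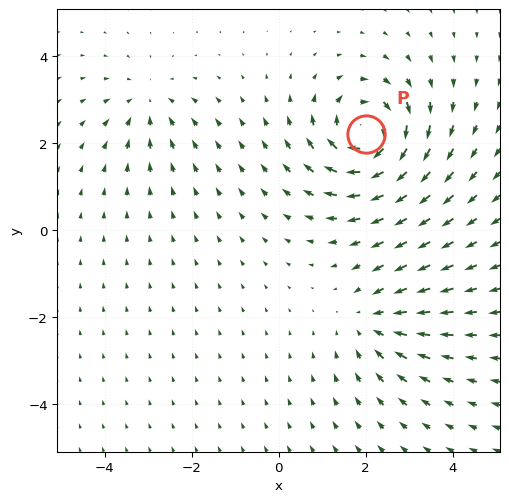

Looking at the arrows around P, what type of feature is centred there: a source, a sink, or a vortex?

At P (2.0, 2.2) the arrows circulate clockwise. Divergence ≈0, curl about -6 — near-zero divergence with nonzero curl is a vortex.

vortex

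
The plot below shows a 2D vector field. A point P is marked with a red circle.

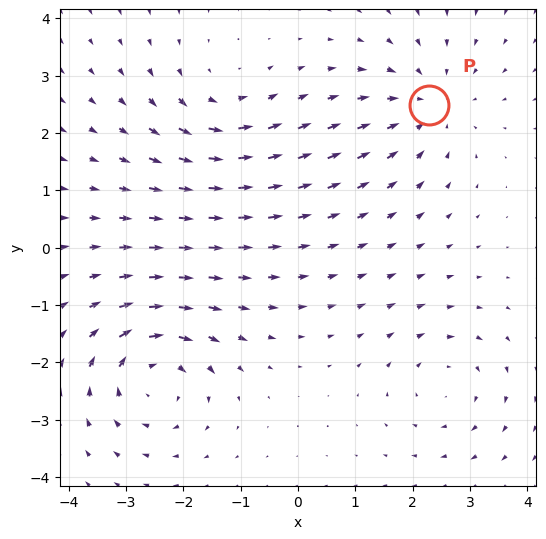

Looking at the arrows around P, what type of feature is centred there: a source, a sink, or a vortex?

At P (2.3, 2.5) the arrows converge inward. Divergence about -3, curl ≈0 — negative divergence with near-zero curl is a sink.

sink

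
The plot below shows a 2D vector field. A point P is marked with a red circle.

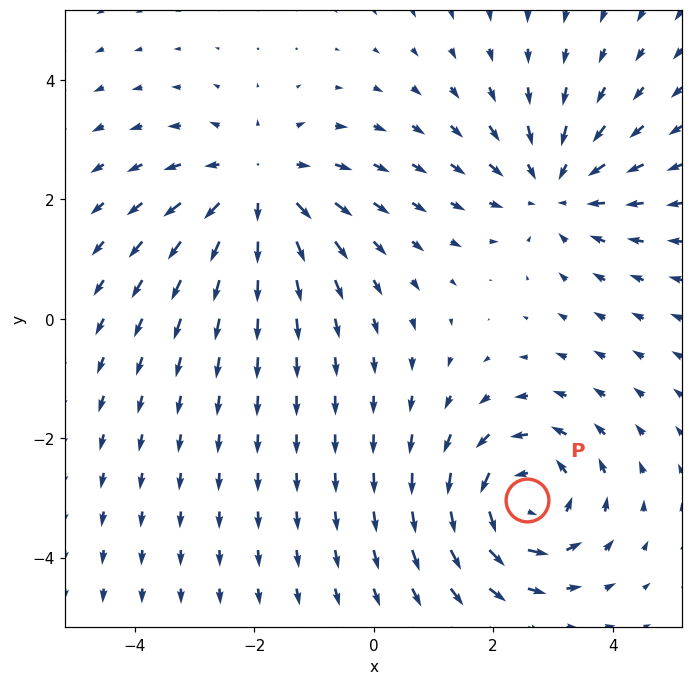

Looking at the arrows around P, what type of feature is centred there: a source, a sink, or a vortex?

vortex

At P (2.6, -3.0) the arrows circulate counterclockwise. Divergence ≈0, curl about +5 — near-zero divergence with nonzero curl is a vortex.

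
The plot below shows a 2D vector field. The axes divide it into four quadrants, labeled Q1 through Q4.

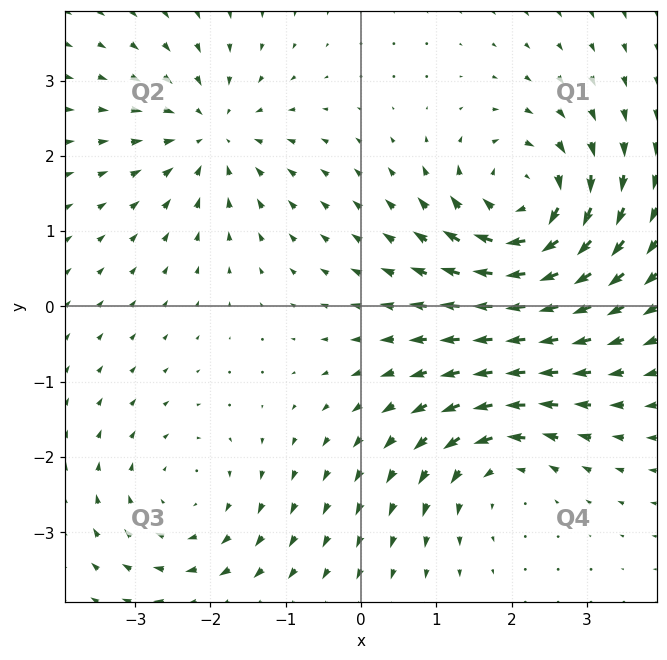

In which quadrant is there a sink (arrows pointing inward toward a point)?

Q2

The sink sits at approximately (-2.0, 2.3), which lies in quadrant Q2. The divergence there is about -4, negative as expected for a sink.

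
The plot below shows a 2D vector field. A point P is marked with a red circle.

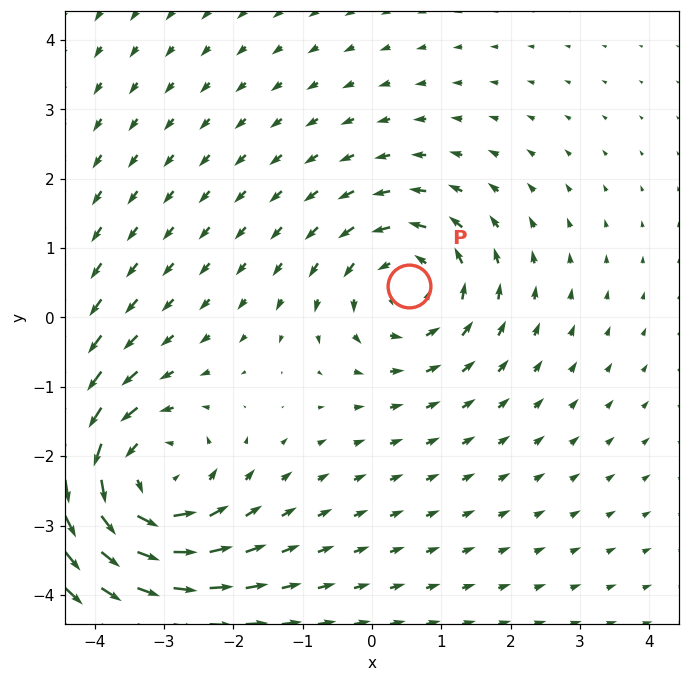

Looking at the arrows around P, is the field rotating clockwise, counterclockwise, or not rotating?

Near P at (0.5, 0.4) the arrows circulate counterclockwise. The curl (z-component) there is about +3; positive curl means counterclockwise rotation.

counterclockwise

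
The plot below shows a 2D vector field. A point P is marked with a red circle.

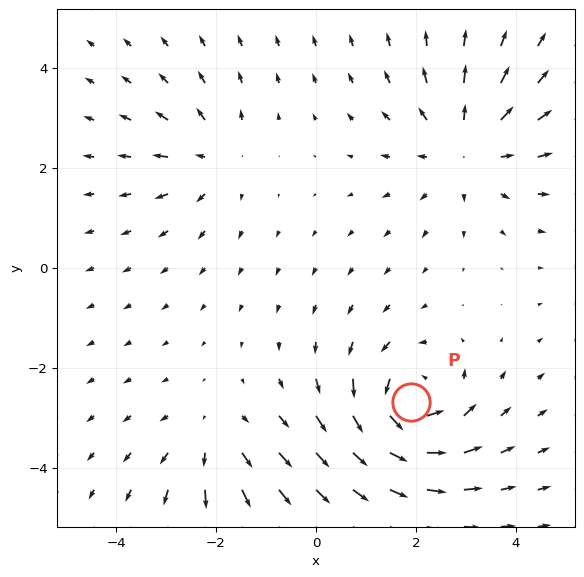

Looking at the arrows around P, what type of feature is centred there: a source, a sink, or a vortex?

At P (1.9, -2.7) the arrows circulate counterclockwise. Divergence ≈0, curl about +6 — near-zero divergence with nonzero curl is a vortex.

vortex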